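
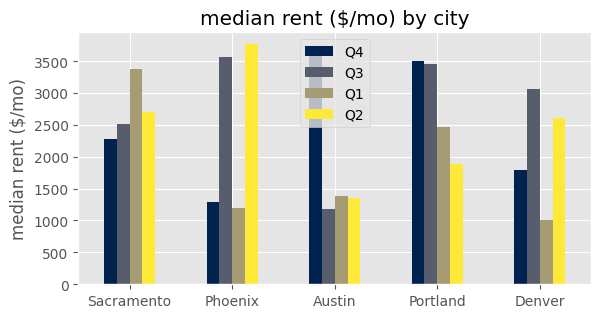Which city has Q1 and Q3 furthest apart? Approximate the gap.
Phoenix: Q1 ≈ 1000, Q3 ≈ 3500 → gap ≈ 2500. Next-largest (Denver) is only ≈ 2000.

Phoenix, ≈ 2500 $/mo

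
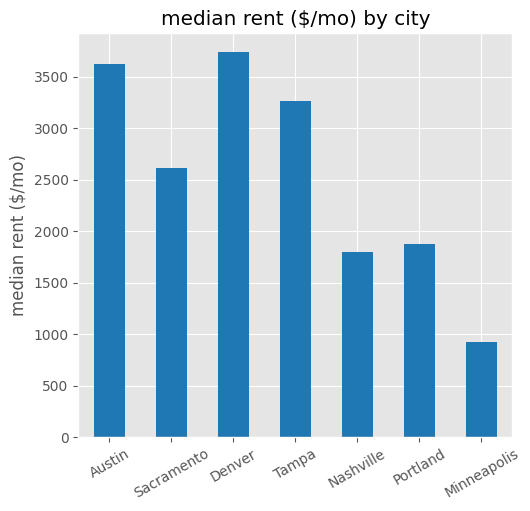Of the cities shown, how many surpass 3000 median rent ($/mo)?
Above 3000: Austin, Denver, Tampa.

3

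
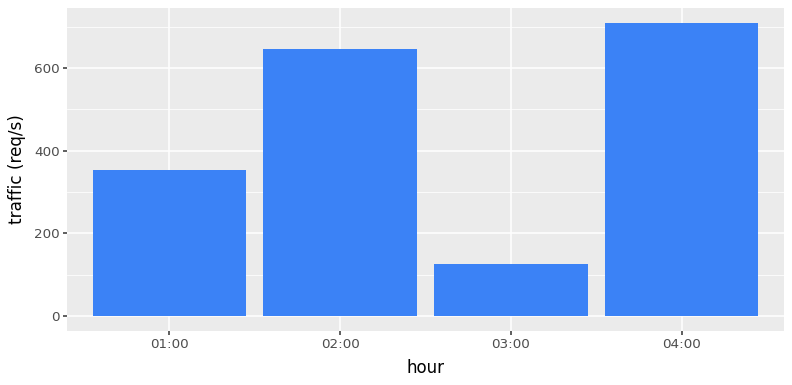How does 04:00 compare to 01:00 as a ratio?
04:00 ≈ 700, 01:00 ≈ 400; 700/400 ≈ 1.75.

≈ 1.75×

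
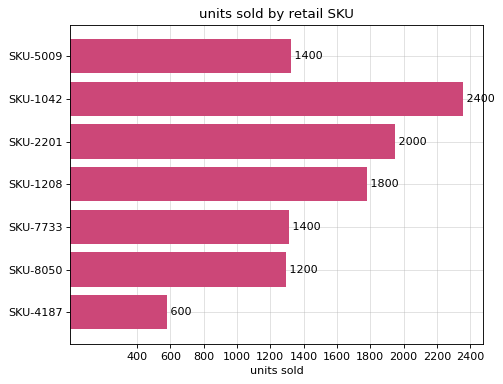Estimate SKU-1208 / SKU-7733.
≈ 1.29×

SKU-1208 ≈ 1800, SKU-7733 ≈ 1400; 1800/1400 ≈ 1.29.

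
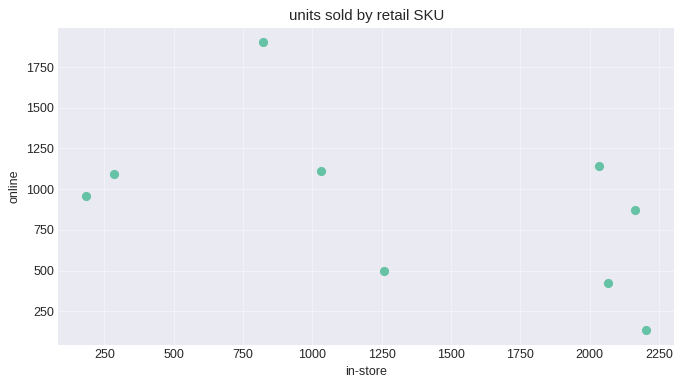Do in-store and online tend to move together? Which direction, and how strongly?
Points are negatively correlated; moderate (|r| ≈ 0.5).

negative, moderate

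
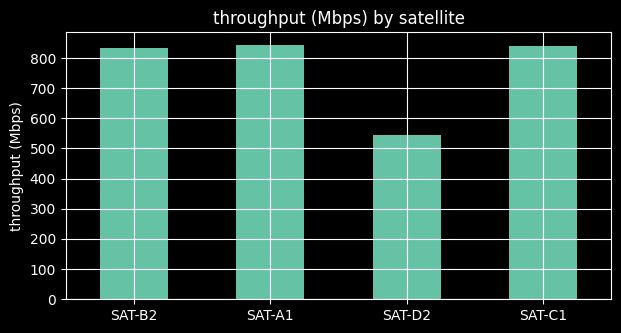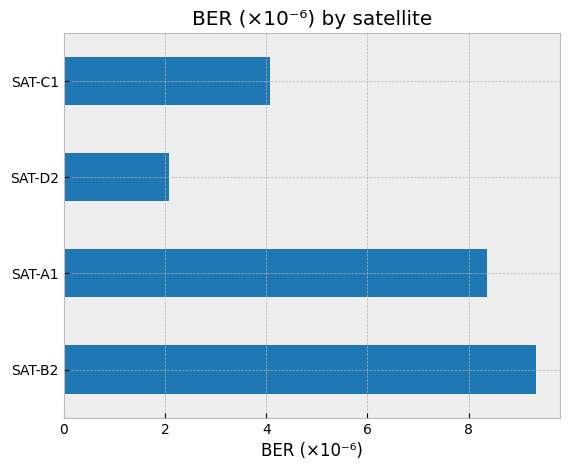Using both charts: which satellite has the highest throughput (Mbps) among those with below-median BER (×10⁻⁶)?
SAT-C1

Chart 2 median BER (×10⁻⁶) ≈ 6; below-median satellites: SAT-D2, SAT-C1. Among those, SAT-C1 has the highest throughput (Mbps) (≈ 800).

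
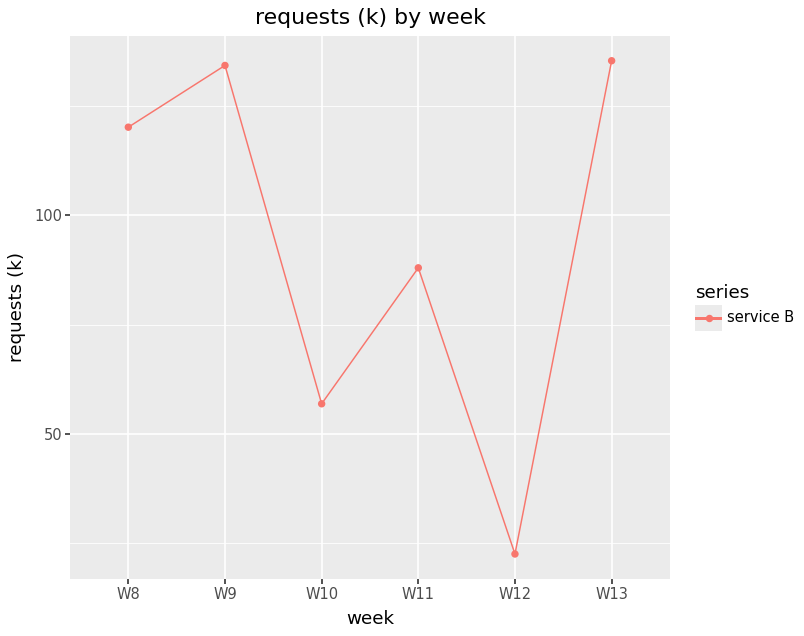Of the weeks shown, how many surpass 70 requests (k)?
Above 70: W8, W9, W11, W13.

4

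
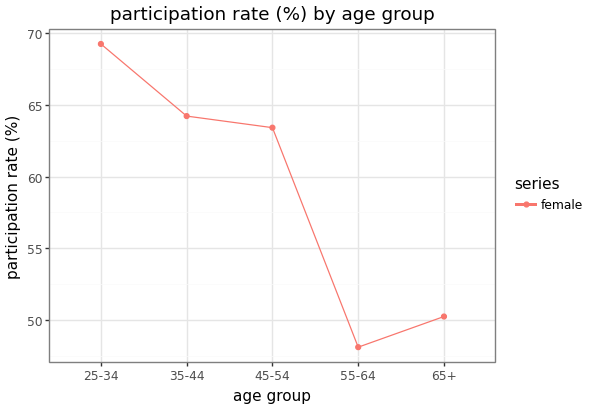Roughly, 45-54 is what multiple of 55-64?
45-54 ≈ 64, 55-64 ≈ 48; 64/48 ≈ 1.33.

≈ 1.33×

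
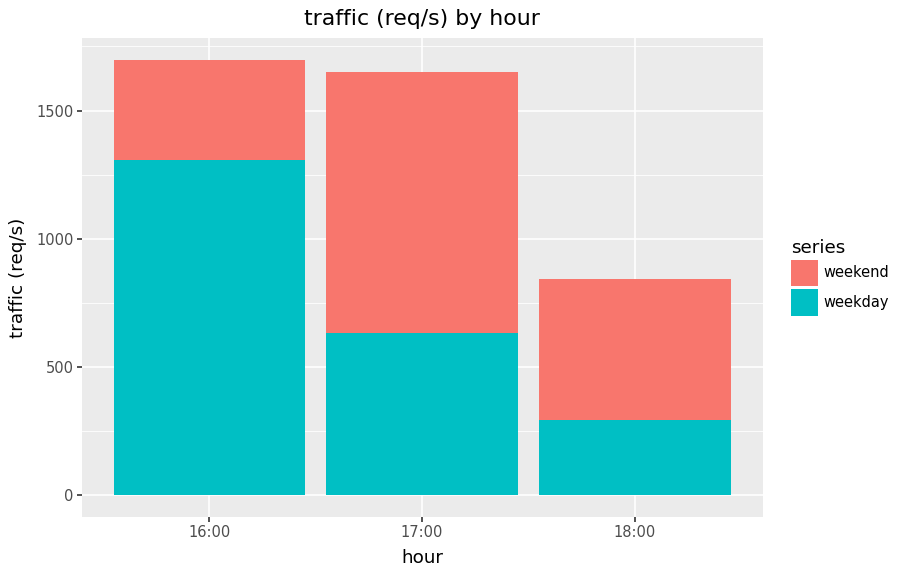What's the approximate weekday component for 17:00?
≈ 600

weekday top ≈ 600, bottom ≈ 0; segment ≈ 600.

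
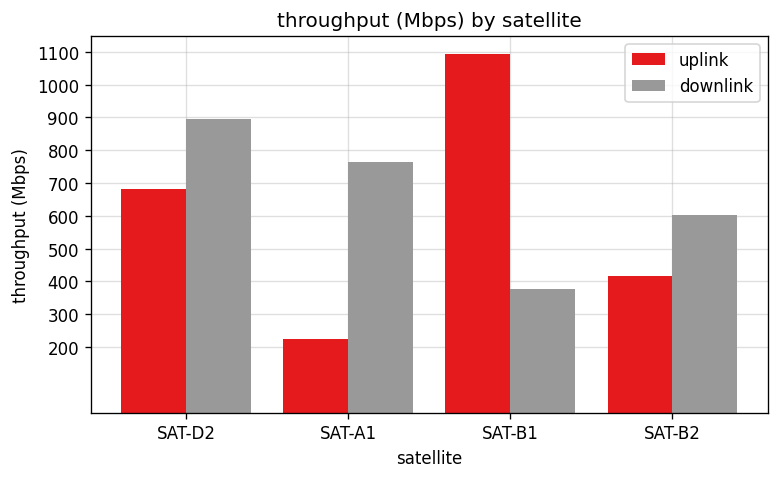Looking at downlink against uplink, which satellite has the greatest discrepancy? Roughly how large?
SAT-B1, ≈ 700 Mbps

SAT-B1: downlink ≈ 400, uplink ≈ 1100 → gap ≈ 700. Next-largest (SAT-A1) is only ≈ 600.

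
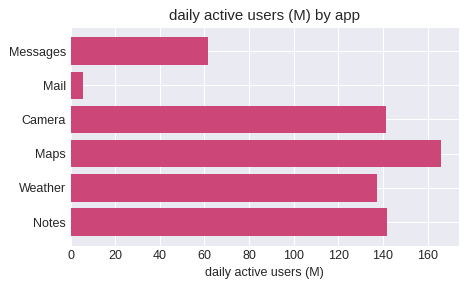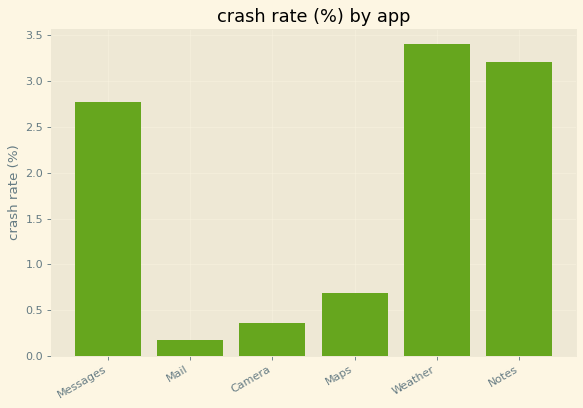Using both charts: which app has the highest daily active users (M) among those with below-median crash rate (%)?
Chart 2 median crash rate (%) ≈ 1.5; below-median apps: Mail, Camera, Maps. Among those, Maps has the highest daily active users (M) (≈ 160).

Maps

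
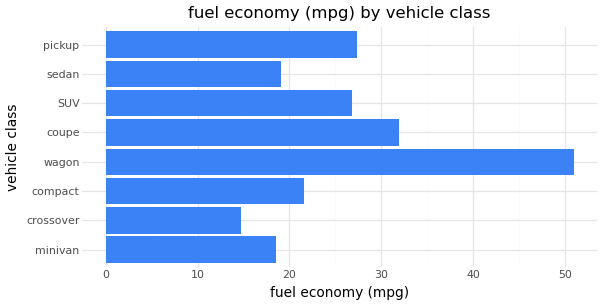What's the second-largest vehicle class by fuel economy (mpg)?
coupe

Top 3: wagon ≈ 50, coupe ≈ 30, pickup ≈ 25.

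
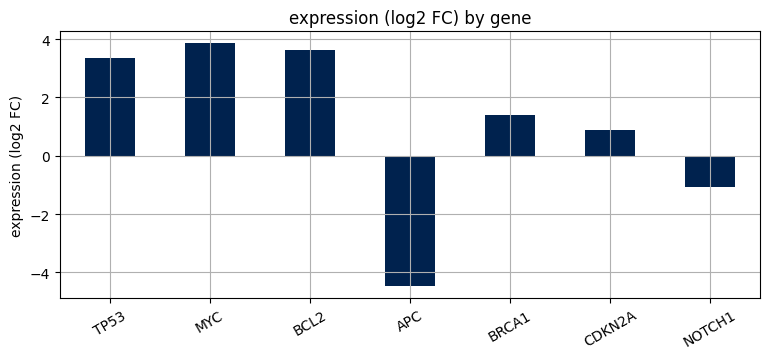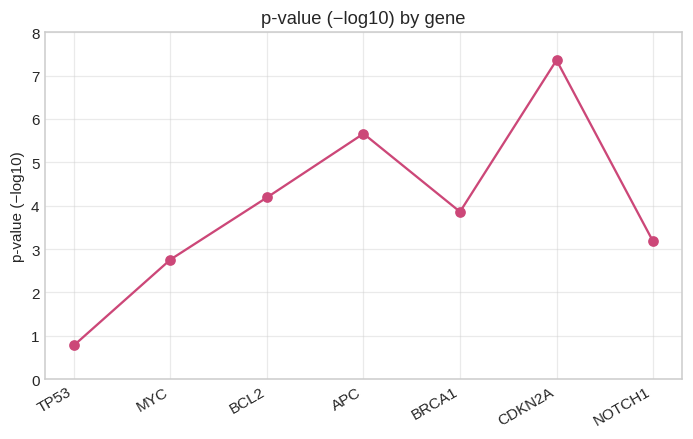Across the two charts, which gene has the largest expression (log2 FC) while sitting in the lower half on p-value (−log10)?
MYC

Chart 2 median p-value (−log10) ≈ 4; below-median genes: TP53, MYC, NOTCH1. Among those, MYC has the highest expression (log2 FC) (≈ 4).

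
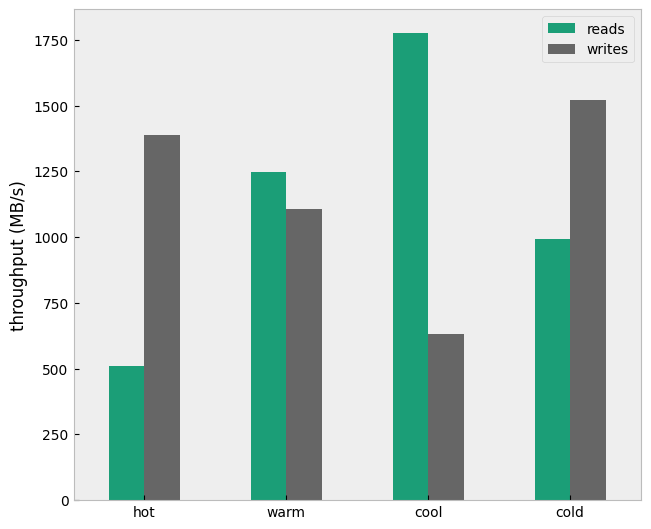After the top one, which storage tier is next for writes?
hot

Top 3 for writes: cold ≈ 1600, hot ≈ 1400, warm ≈ 1200.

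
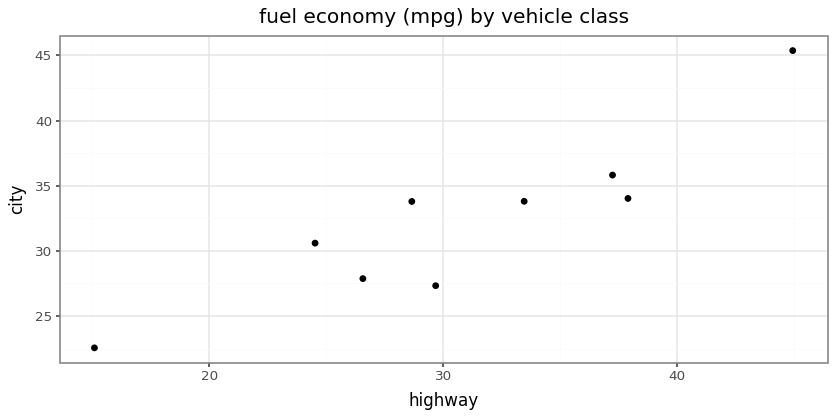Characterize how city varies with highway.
positive, strong

Points are positively correlated; strong (|r| ≈ 0.9).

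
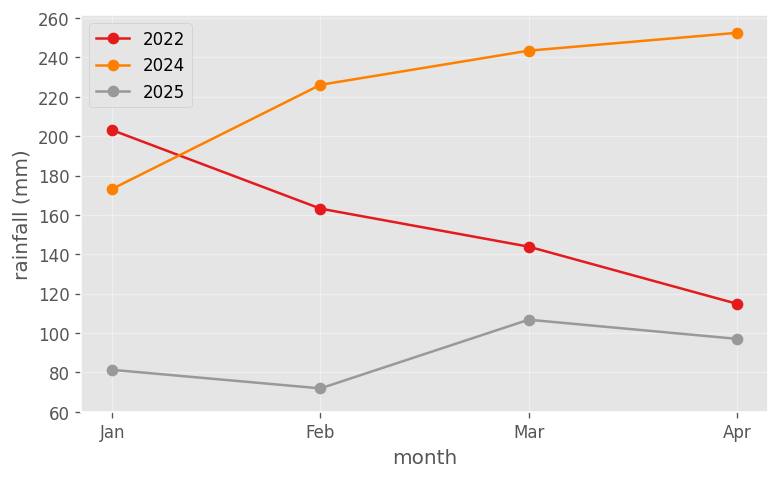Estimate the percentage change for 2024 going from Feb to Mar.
Feb ≈ 220, Mar ≈ 240; (240 − 220) / 220 ≈ +9.1%.

≈ +9.1%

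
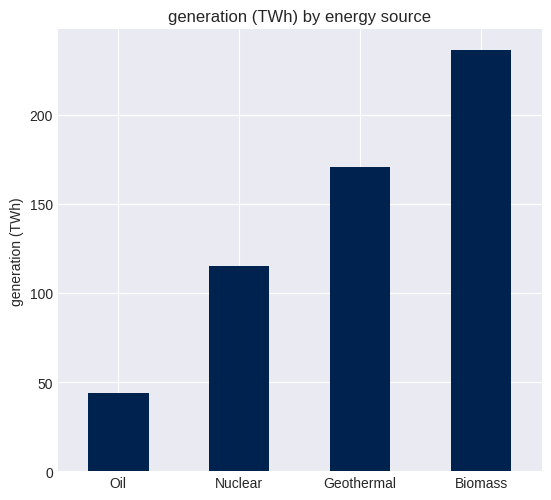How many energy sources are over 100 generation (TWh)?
3

Above 100: Nuclear, Geothermal, Biomass.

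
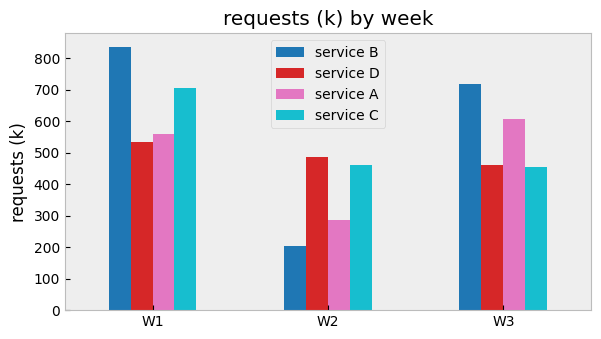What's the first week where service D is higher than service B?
W1: service D ≈ 500 vs service B ≈ 800 (not yet); W2: service D ≈ 500 vs service B ≈ 200 (first crossover).

W2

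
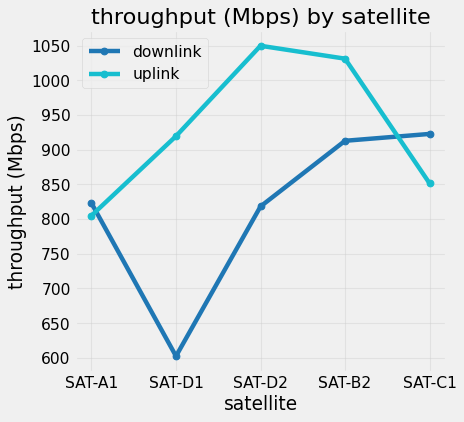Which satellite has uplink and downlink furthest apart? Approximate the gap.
SAT-D1, ≈ 300 Mbps

SAT-D1: uplink ≈ 900, downlink ≈ 600 → gap ≈ 300. Next-largest (SAT-D2) is only ≈ 250.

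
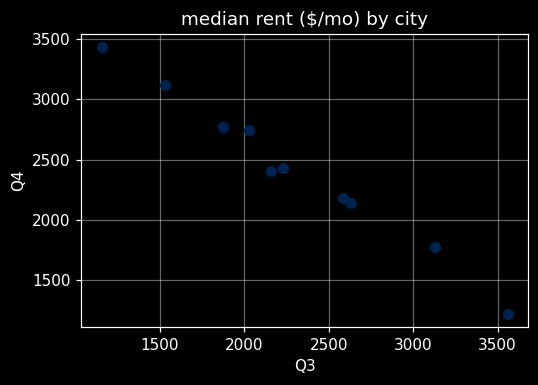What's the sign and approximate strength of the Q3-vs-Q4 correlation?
Points are negatively correlated; strong (|r| ≈ 1.0).

negative, strong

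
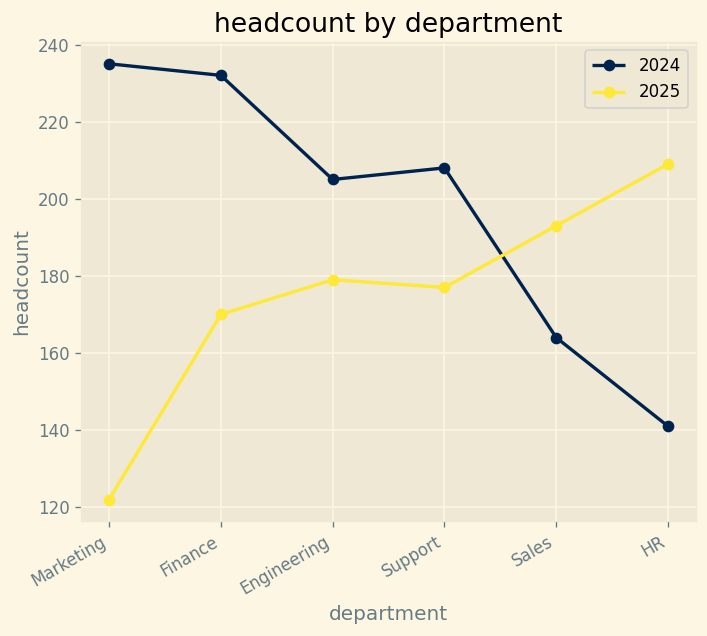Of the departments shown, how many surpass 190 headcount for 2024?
4

Above 190: Marketing, Finance, Engineering, Support.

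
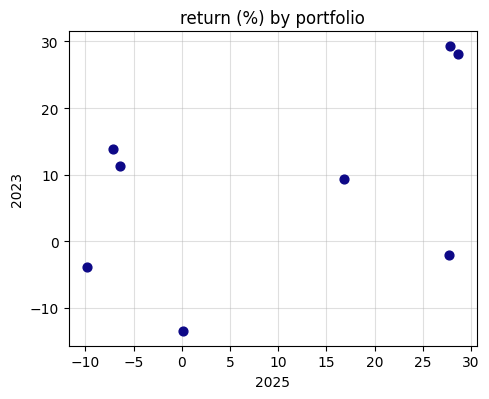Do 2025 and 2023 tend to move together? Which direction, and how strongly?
Points are positively correlated; moderate (|r| ≈ 0.5).

positive, moderate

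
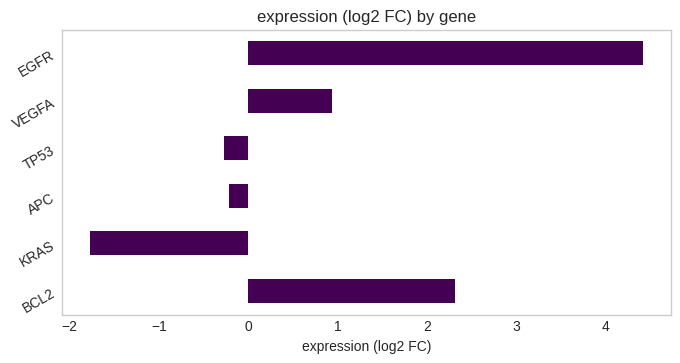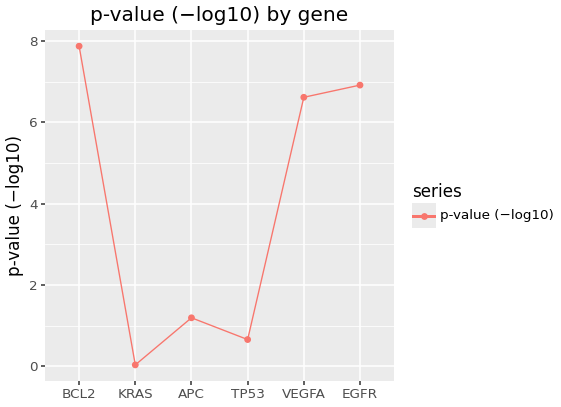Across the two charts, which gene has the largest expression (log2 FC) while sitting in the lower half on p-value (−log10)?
Chart 2 median p-value (−log10) ≈ 4; below-median genes: KRAS, APC, TP53. Among those, APC has the highest expression (log2 FC) (≈ 0).

APC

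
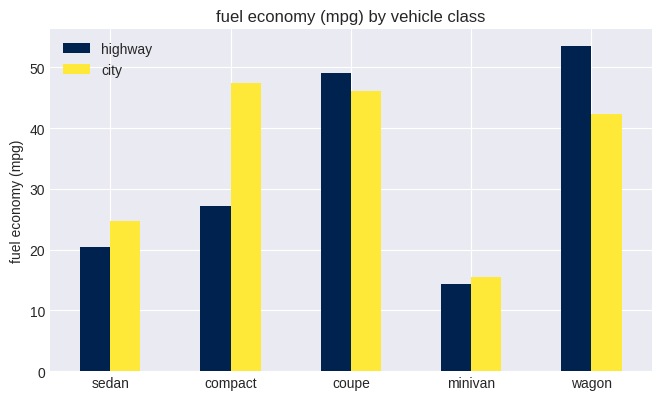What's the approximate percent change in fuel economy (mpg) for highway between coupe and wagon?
coupe ≈ 50, wagon ≈ 55; (55 − 50) / 50 ≈ +10%.

≈ +10%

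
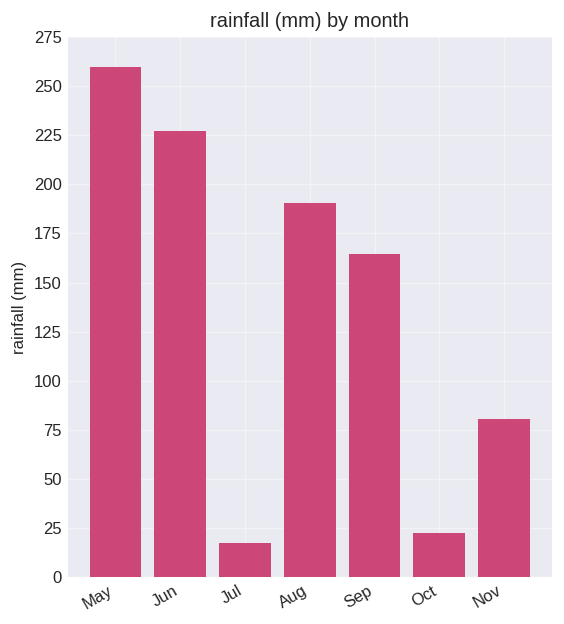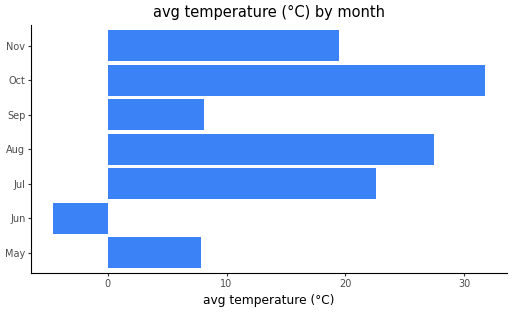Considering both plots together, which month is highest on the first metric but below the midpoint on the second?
Chart 2 median avg temperature (°C) ≈ 20; below-median months: May, Jun, Sep. Among those, May has the highest rainfall (mm) (≈ 250).

May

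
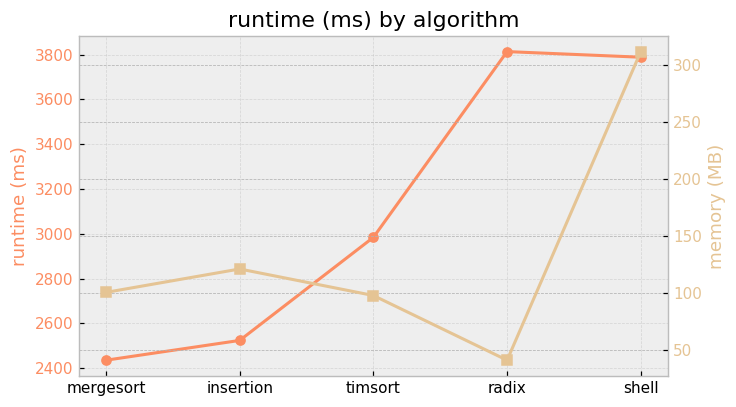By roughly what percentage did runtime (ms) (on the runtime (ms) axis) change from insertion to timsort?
≈ +15.4%

insertion ≈ 2600, timsort ≈ 3000; (3000 − 2600) / 2600 ≈ +15.4%.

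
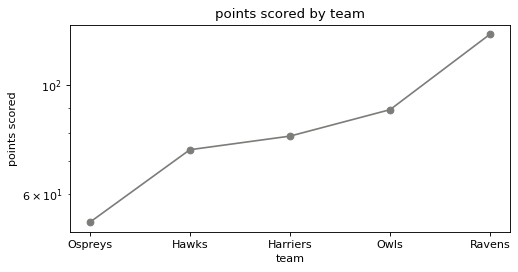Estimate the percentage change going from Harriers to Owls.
≈ +12.5%

Harriers ≈ 80, Owls ≈ 90; (90 − 80) / 80 ≈ +12.5%.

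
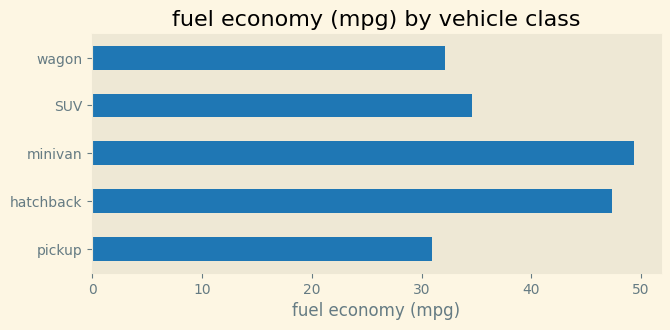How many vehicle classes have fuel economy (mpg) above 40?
Above 40: hatchback, minivan.

2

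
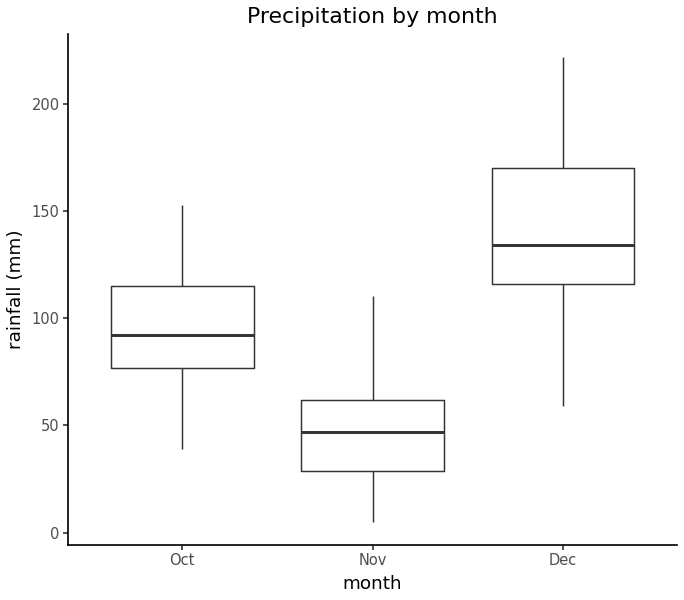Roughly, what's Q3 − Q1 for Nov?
≈ 30

Q3 ≈ 60, Q1 ≈ 30; IQR ≈ 30.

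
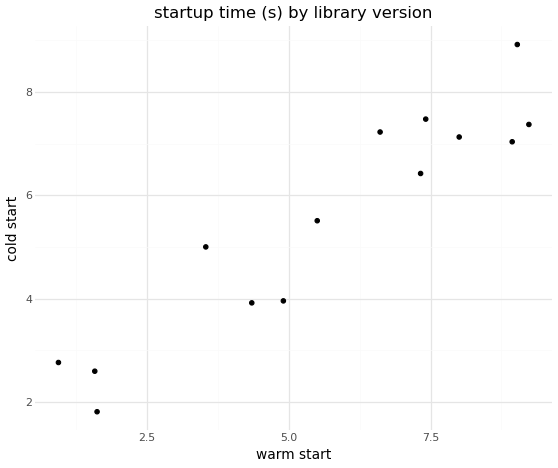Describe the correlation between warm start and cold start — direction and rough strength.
positive, strong

Points are positively correlated; strong (|r| ≈ 0.9).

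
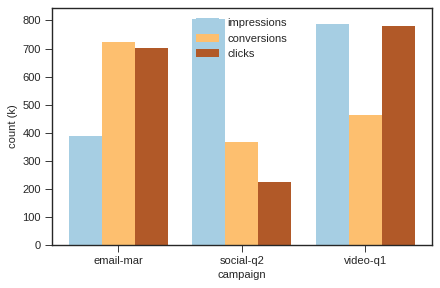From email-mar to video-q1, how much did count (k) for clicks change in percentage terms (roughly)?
email-mar ≈ 700, video-q1 ≈ 800; (800 − 700) / 700 ≈ +14.3%.

≈ +14.3%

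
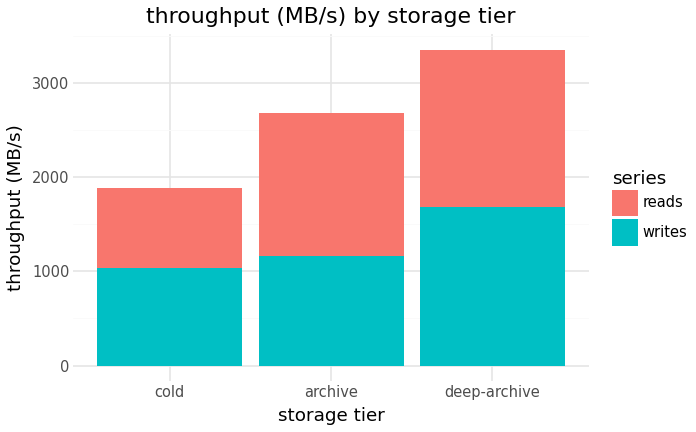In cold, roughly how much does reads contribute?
≈ 1000

reads top ≈ 2000, bottom ≈ 1000; segment ≈ 1000.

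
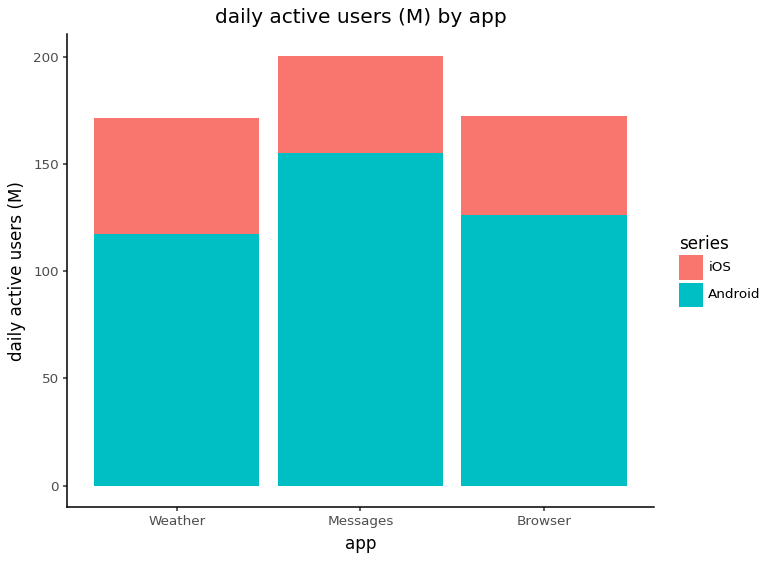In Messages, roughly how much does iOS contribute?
iOS top ≈ 200, bottom ≈ 160; segment ≈ 40.

≈ 40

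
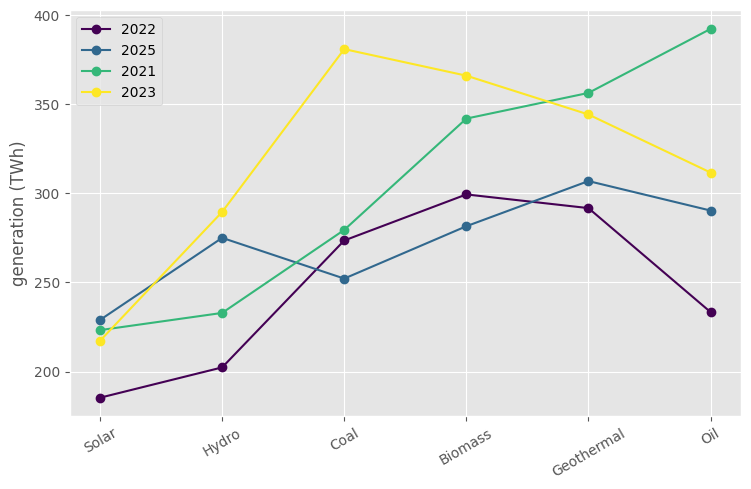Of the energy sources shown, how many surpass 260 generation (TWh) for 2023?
5

Above 260: Hydro, Coal, Biomass, Geothermal, Oil.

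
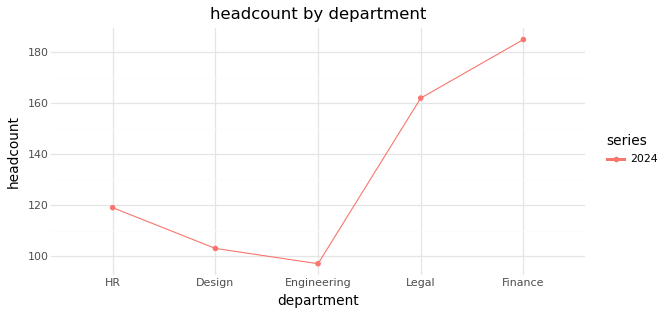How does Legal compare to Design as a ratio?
Legal ≈ 160, Design ≈ 100; 160/100 ≈ 1.6.

≈ 1.6×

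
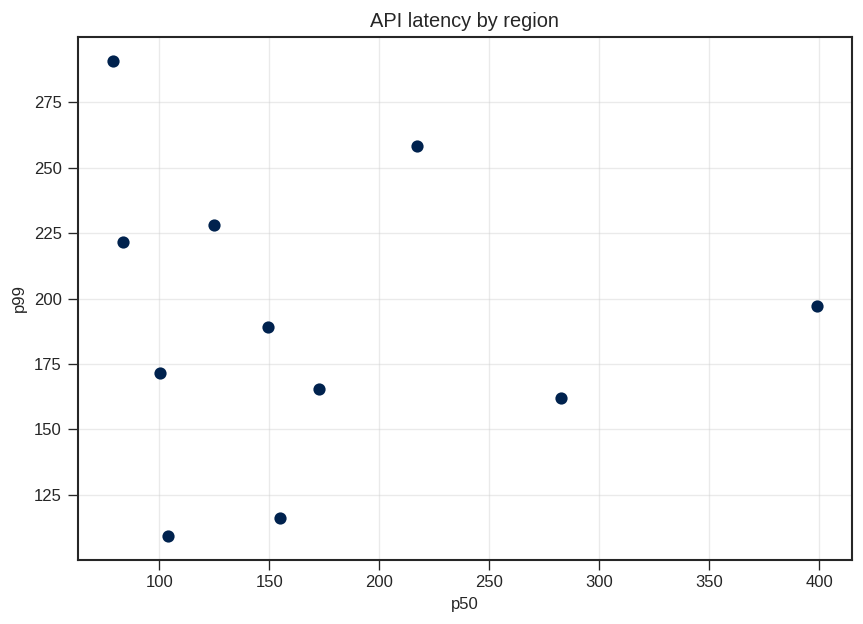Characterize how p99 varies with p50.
Points are roughly uncorrelated; weak (|r| ≈ 0.1).

no clear correlation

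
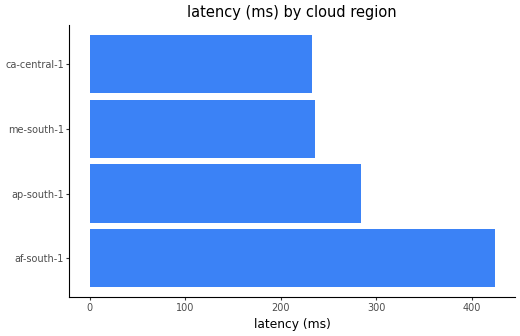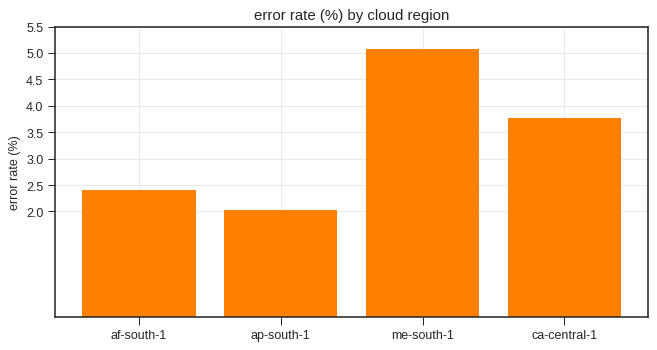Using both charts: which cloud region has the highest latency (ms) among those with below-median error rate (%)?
af-south-1

Chart 2 median error rate (%) ≈ 3; below-median cloud regions: af-south-1, ap-south-1. Among those, af-south-1 has the highest latency (ms) (≈ 400).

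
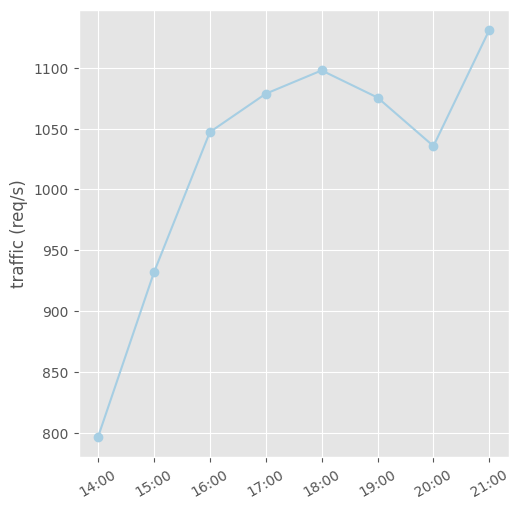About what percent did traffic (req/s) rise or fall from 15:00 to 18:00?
15:00 ≈ 950, 18:00 ≈ 1100; (1100 − 950) / 950 ≈ +15.8%.

≈ +15.8%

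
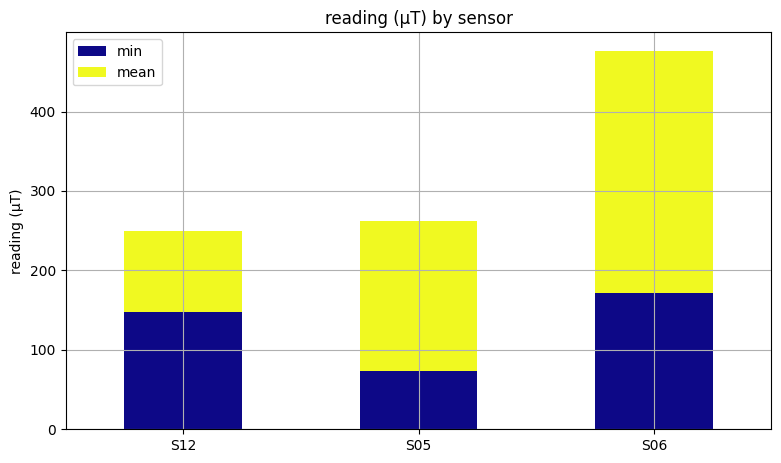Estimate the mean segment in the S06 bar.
≈ 350

mean top ≈ 500, bottom ≈ 150; segment ≈ 350.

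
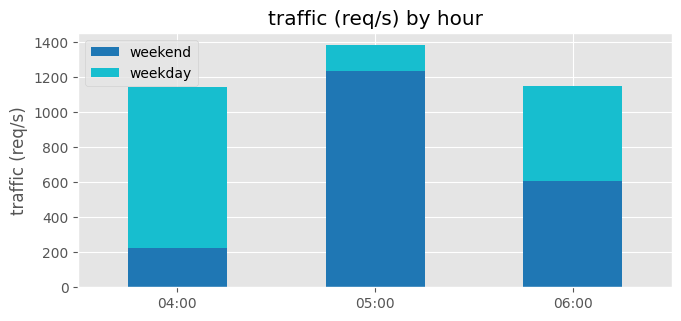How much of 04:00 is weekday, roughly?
≈ 1000

weekday top ≈ 1200, bottom ≈ 200; segment ≈ 1000.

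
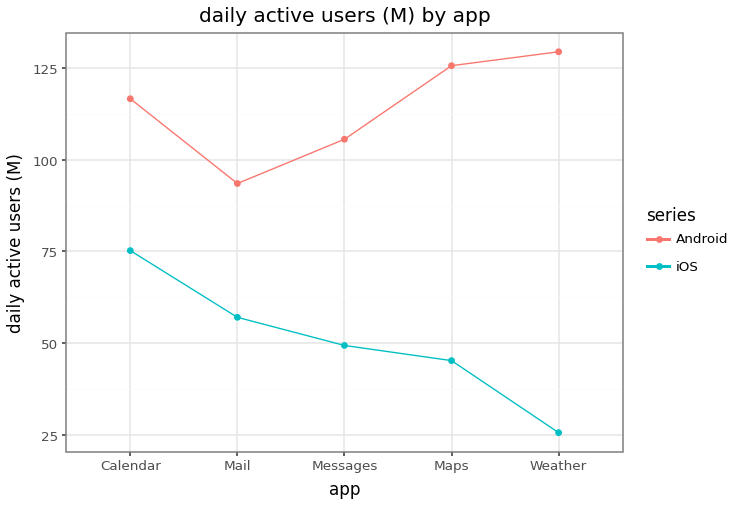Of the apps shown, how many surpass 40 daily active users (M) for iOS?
Above 40: Calendar, Mail, Messages, Maps.

4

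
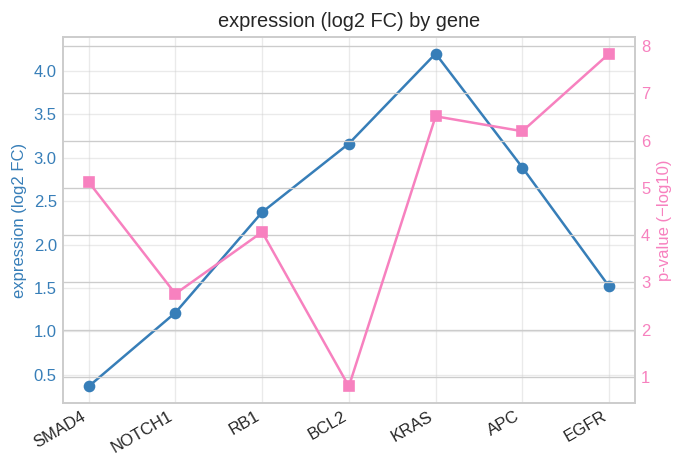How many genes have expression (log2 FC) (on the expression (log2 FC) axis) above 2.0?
Above 2.0: RB1, BCL2, KRAS, APC.

4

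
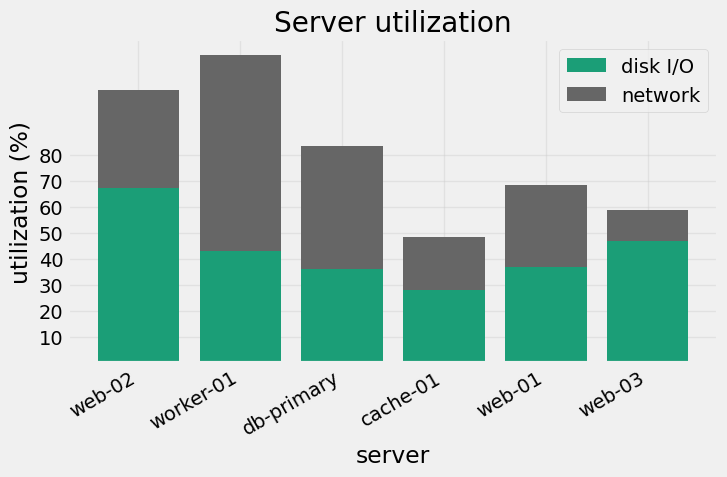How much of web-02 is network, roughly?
≈ 40

network top ≈ 110, bottom ≈ 70; segment ≈ 40.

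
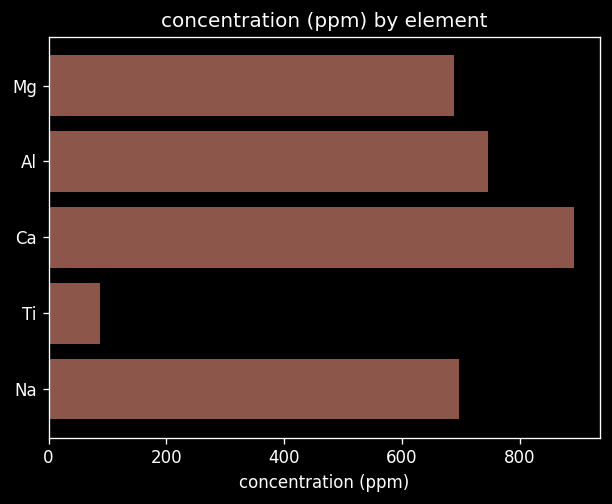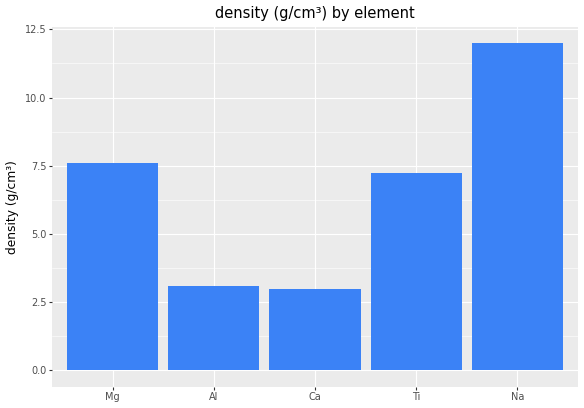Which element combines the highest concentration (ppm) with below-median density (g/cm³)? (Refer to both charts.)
Chart 2 median density (g/cm³) ≈ 8; below-median elements: Al, Ca. Among those, Ca has the highest concentration (ppm) (≈ 900).

Ca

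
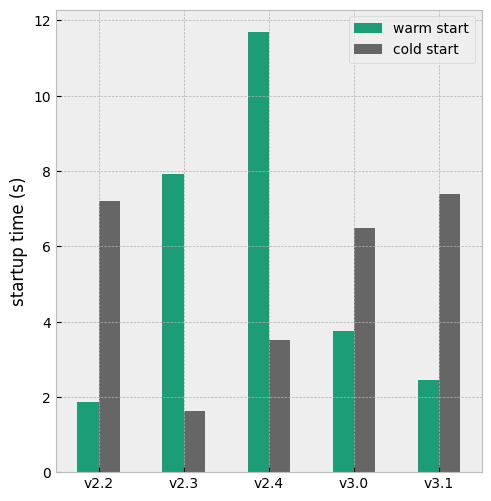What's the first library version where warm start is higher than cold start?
v2.2: warm start ≈ 2 vs cold start ≈ 7 (not yet); v2.3: warm start ≈ 8 vs cold start ≈ 2 (first crossover).

v2.3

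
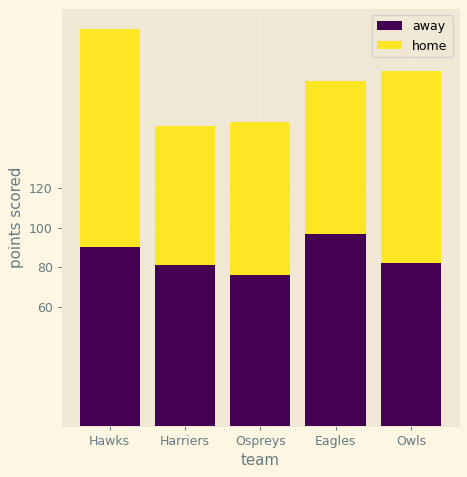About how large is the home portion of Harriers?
≈ 80

home top ≈ 160, bottom ≈ 80; segment ≈ 80.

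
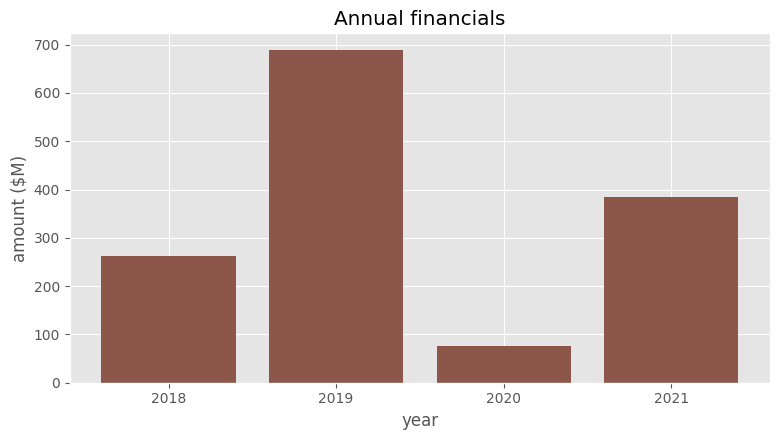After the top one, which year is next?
2021

Top 3: 2019 ≈ 700, 2021 ≈ 400, 2018 ≈ 300.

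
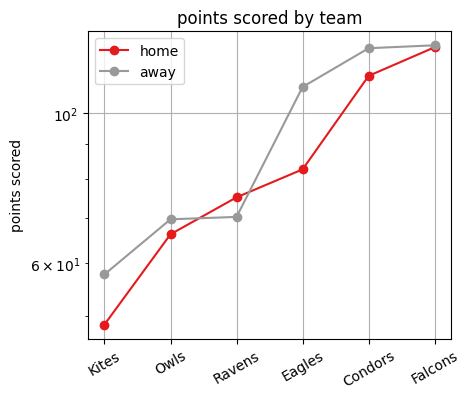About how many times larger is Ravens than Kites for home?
≈ 1.6×

Ravens ≈ 80, Kites ≈ 50; 80/50 ≈ 1.6.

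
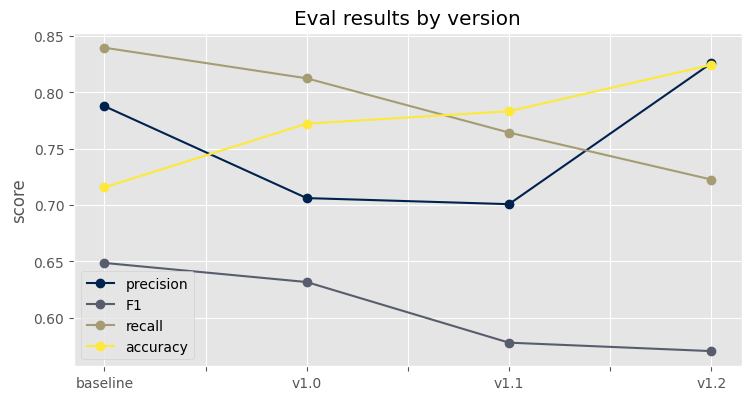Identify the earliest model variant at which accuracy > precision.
baseline: accuracy ≈ 0.70 vs precision ≈ 0.80 (not yet); v1.0: accuracy ≈ 0.75 vs precision ≈ 0.70 (first crossover).

v1.0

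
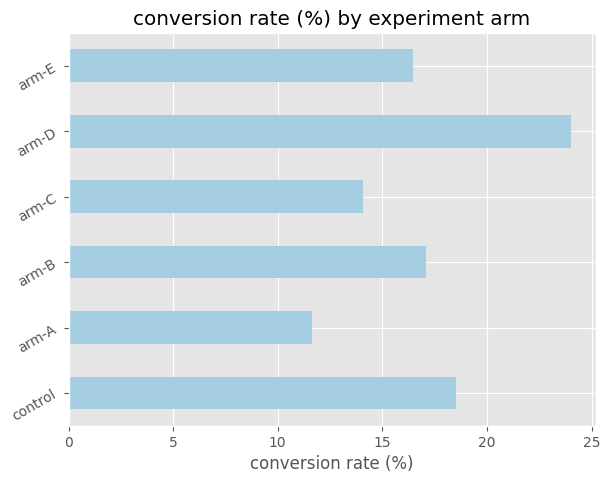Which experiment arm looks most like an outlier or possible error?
arm-D ≈ 24; the rest sit between ≈ 12 and ≈ 18.

arm-D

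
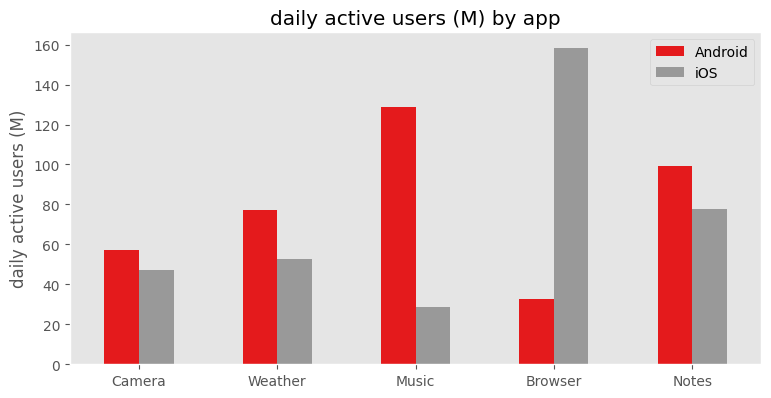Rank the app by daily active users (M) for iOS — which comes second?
Notes

Top 3 for iOS: Browser ≈ 160, Notes ≈ 80, Weather ≈ 60.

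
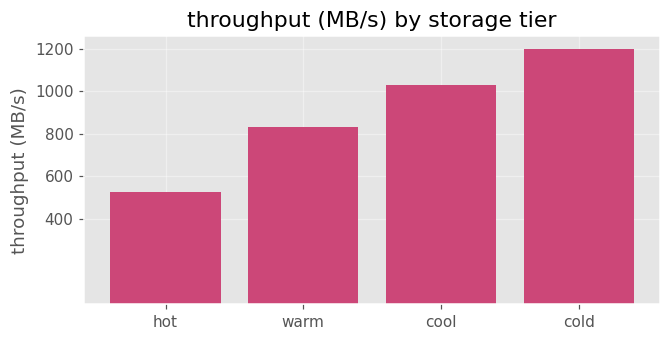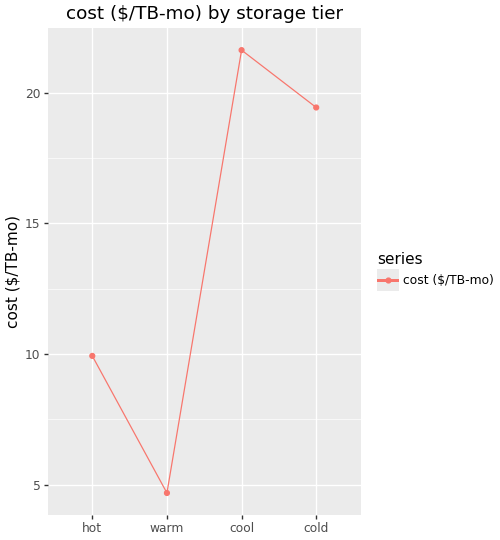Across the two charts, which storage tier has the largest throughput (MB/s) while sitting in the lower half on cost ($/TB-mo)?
warm

Chart 2 median cost ($/TB-mo) ≈ 14; below-median storage tiers: hot, warm. Among those, warm has the highest throughput (MB/s) (≈ 800).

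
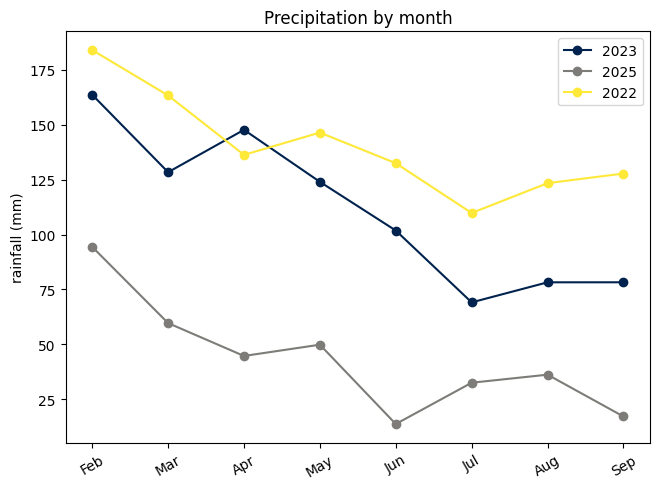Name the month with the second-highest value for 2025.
Top 3 for 2025: Feb ≈ 100, Mar ≈ 60, May ≈ 40.

Mar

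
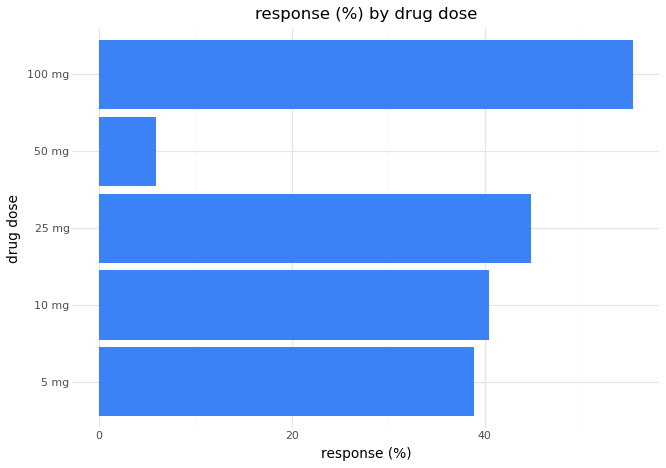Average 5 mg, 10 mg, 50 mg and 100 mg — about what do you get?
≈ 35

(40 + 40 + 5 + 55) / 4 ≈ 35.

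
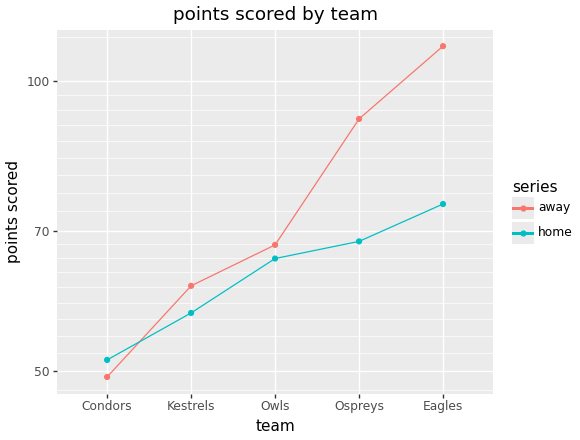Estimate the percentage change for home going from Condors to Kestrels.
Condors ≈ 50, Kestrels ≈ 55; (55 − 50) / 50 ≈ +10%.

≈ +10%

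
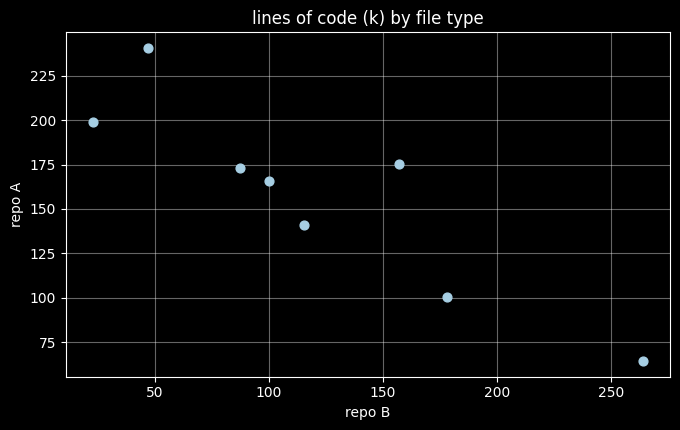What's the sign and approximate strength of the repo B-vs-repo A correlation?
negative, strong

Points are negatively correlated; strong (|r| ≈ 0.9).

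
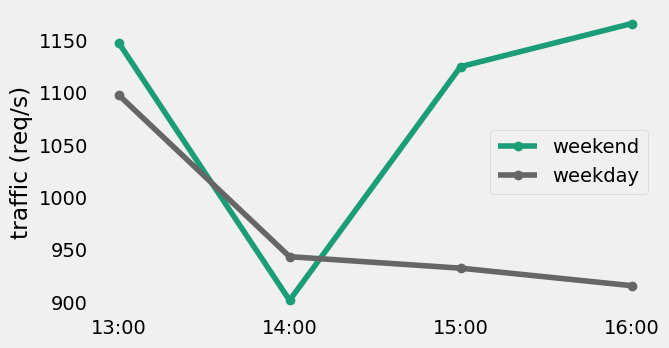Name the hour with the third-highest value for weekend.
Top 4 for weekend: 16:00 ≈ 1175, 13:00 ≈ 1150, 15:00 ≈ 1125, 14:00 ≈ 900.

15:00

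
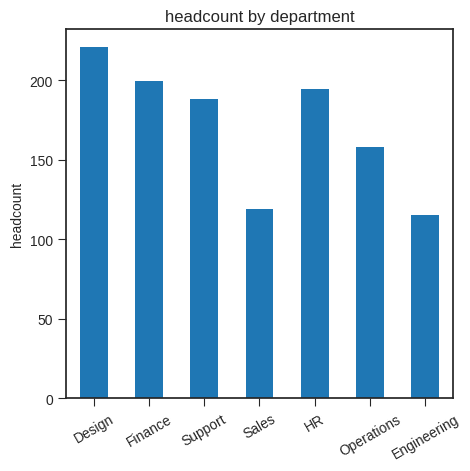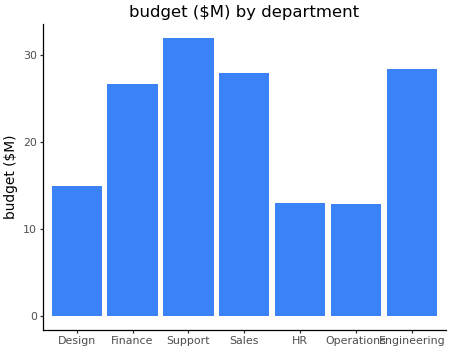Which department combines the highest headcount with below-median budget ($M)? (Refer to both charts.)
Design

Chart 2 median budget ($M) ≈ 25; below-median departments: Design, HR, Operations. Among those, Design has the highest headcount (≈ 225).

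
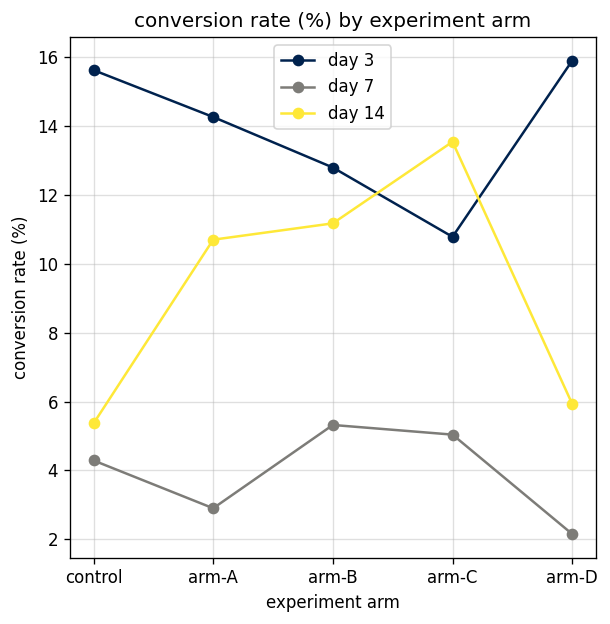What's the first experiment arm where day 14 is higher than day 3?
arm-B: day 14 ≈ 12 vs day 3 ≈ 12 (not yet); arm-C: day 14 ≈ 14 vs day 3 ≈ 10 (first crossover).

arm-C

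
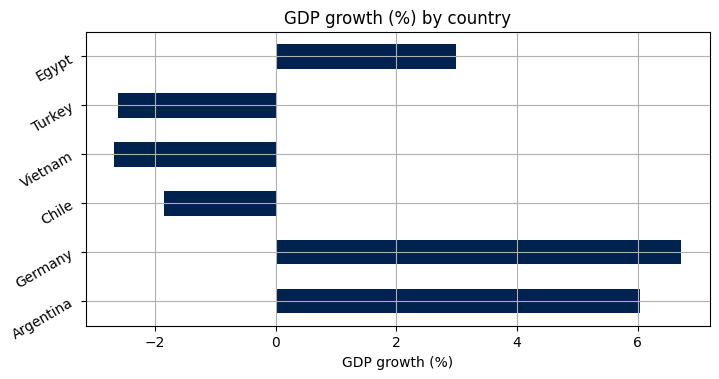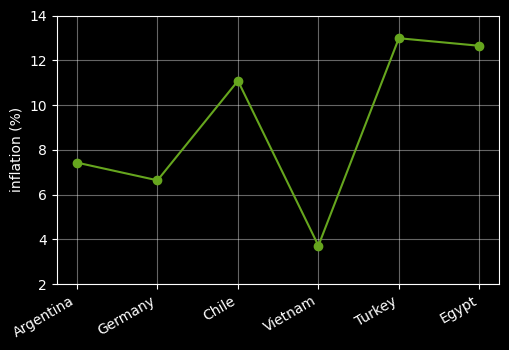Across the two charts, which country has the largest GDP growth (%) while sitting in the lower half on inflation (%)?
Germany

Chart 2 median inflation (%) ≈ 10; below-median countries: Argentina, Germany, Vietnam. Among those, Germany has the highest GDP growth (%) (≈ 7).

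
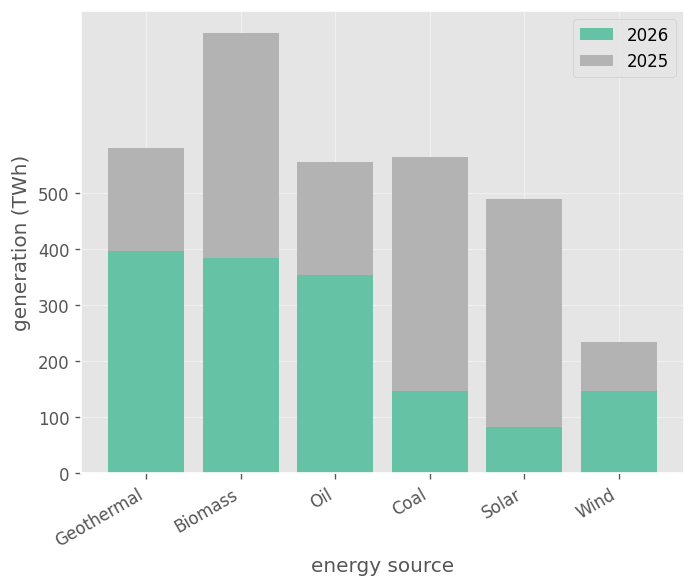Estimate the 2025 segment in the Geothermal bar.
2025 top ≈ 600, bottom ≈ 400; segment ≈ 200.

≈ 200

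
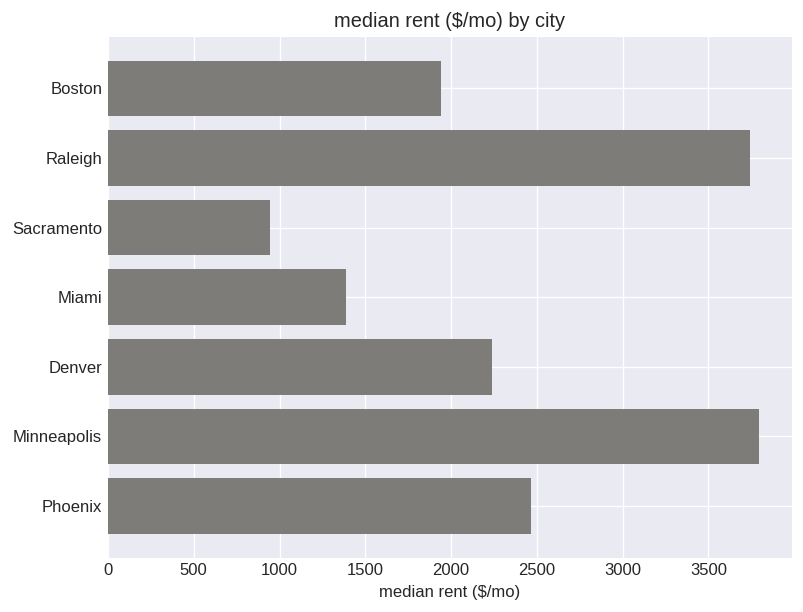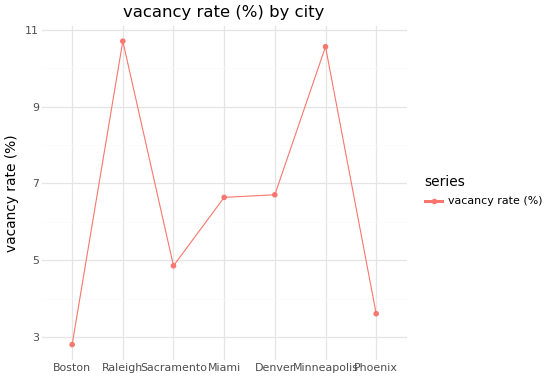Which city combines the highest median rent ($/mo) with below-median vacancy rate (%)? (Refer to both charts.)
Chart 2 median vacancy rate (%) ≈ 7; below-median cities: Boston, Sacramento, Phoenix. Among those, Phoenix has the highest median rent ($/mo) (≈ 2500).

Phoenix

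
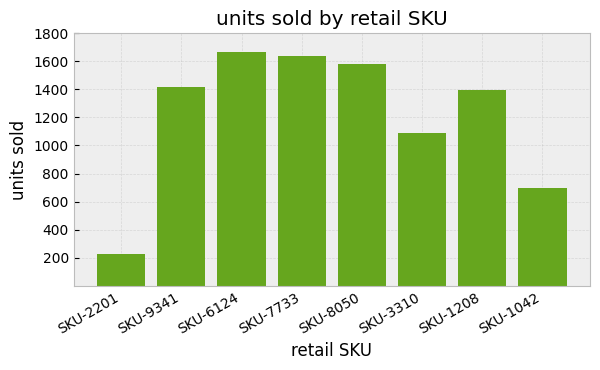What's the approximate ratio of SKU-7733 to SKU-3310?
≈ 1.6×

SKU-7733 ≈ 1600, SKU-3310 ≈ 1000; 1600/1000 ≈ 1.6.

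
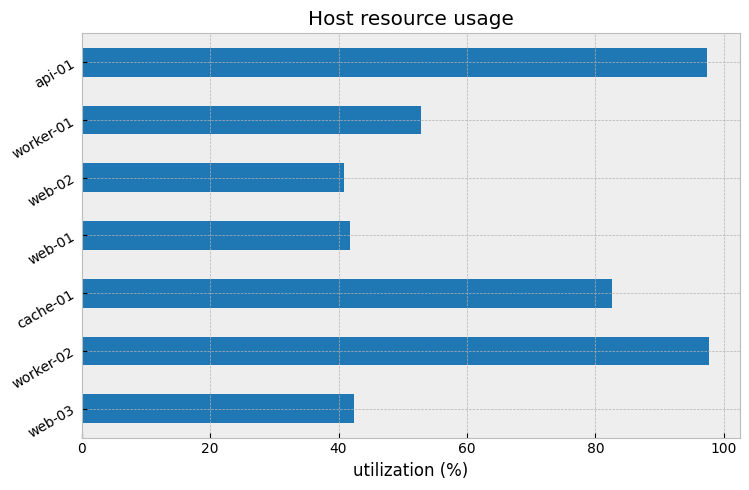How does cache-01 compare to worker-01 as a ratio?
≈ 1.6×

cache-01 ≈ 80, worker-01 ≈ 50; 80/50 ≈ 1.6.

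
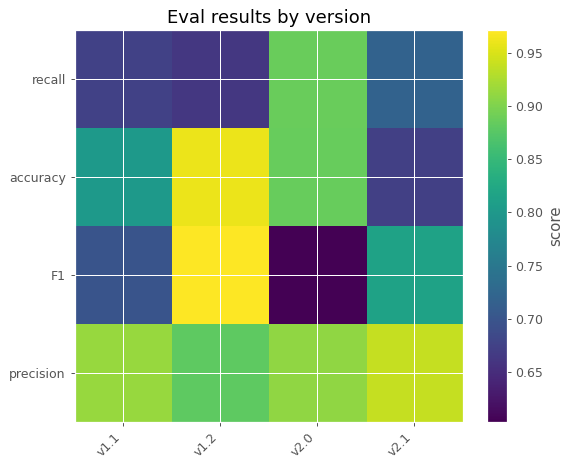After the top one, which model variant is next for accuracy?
v2.0

Top 3 for accuracy: v1.2 ≈ 0.95, v2.0 ≈ 0.90, v1.1 ≈ 0.80.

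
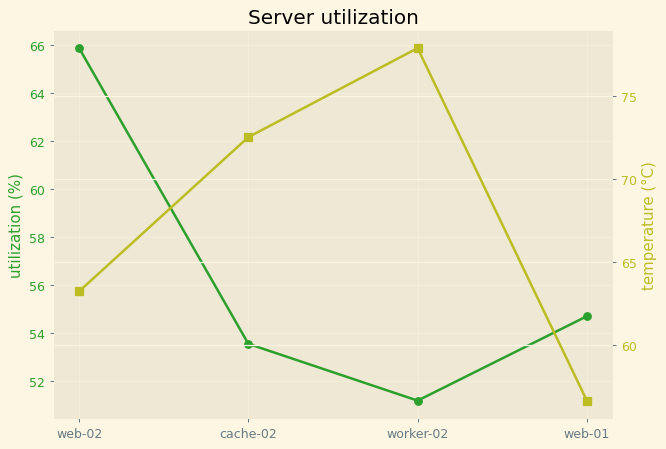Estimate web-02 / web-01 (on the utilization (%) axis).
≈ 1.22×

web-02 ≈ 66, web-01 ≈ 54; 66/54 ≈ 1.22.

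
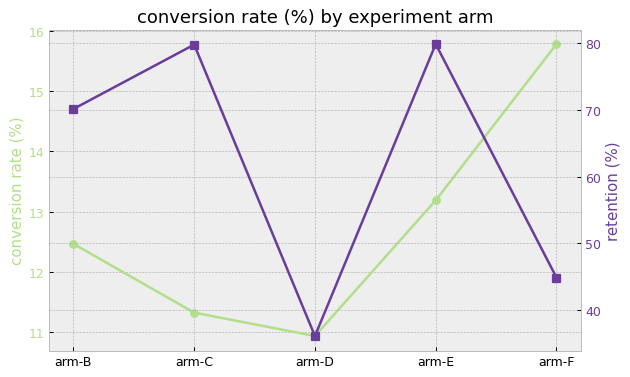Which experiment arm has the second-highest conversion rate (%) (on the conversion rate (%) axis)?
arm-E

Top 3 (on the conversion rate (%) axis): arm-F ≈ 16.0, arm-E ≈ 13.0, arm-B ≈ 12.5.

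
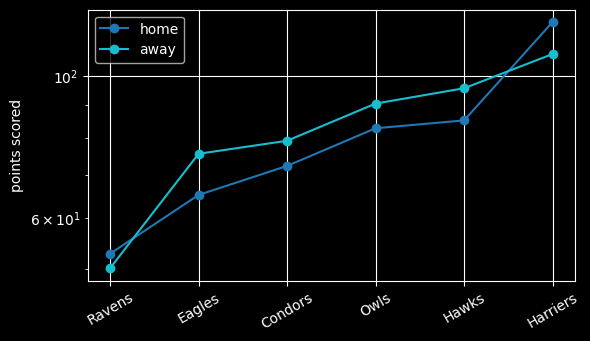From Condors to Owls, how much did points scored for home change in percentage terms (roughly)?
Condors ≈ 70, Owls ≈ 80; (80 − 70) / 70 ≈ +14.3%.

≈ +14.3%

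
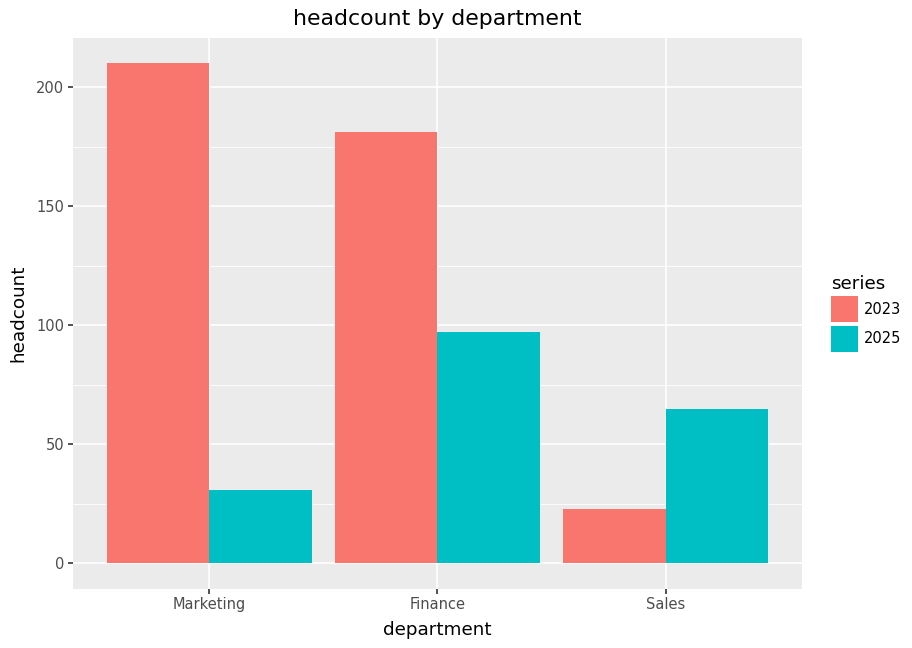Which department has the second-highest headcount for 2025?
Sales

Top 3 for 2025: Finance ≈ 100, Sales ≈ 60, Marketing ≈ 40.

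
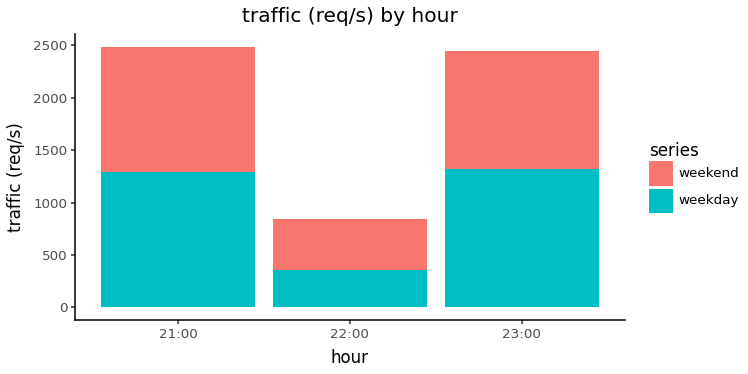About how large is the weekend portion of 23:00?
weekend top ≈ 2500, bottom ≈ 1500; segment ≈ 1000.

≈ 1000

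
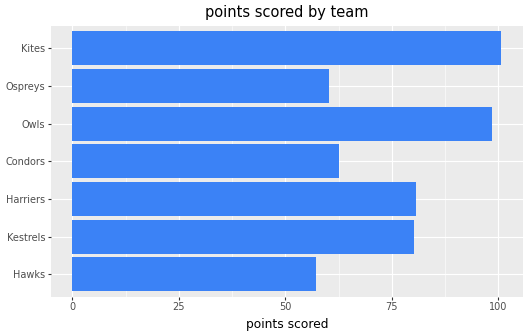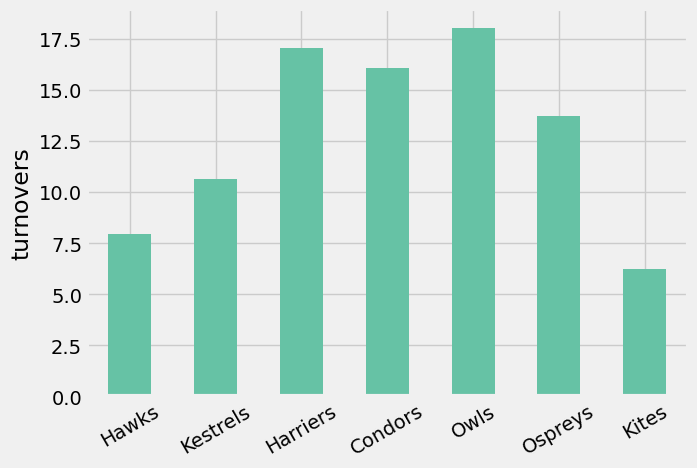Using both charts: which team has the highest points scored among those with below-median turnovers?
Kites

Chart 2 median turnovers ≈ 14; below-median teams: Hawks, Kestrels, Kites. Among those, Kites has the highest points scored (≈ 100).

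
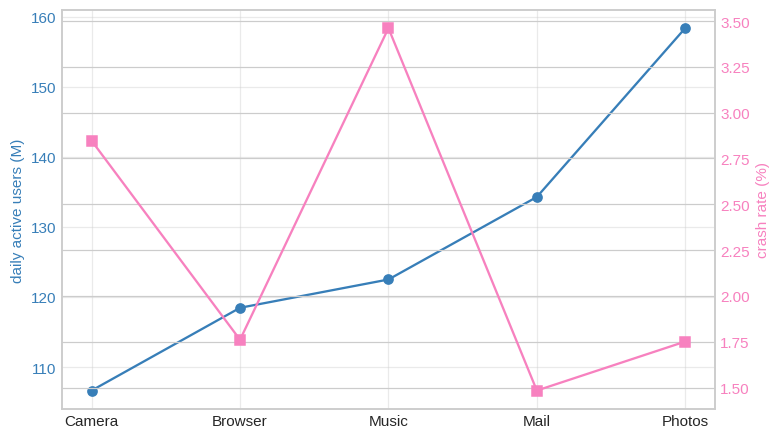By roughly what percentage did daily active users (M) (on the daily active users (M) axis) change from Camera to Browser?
Camera ≈ 105, Browser ≈ 120; (120 − 105) / 105 ≈ +14.3%.

≈ +14.3%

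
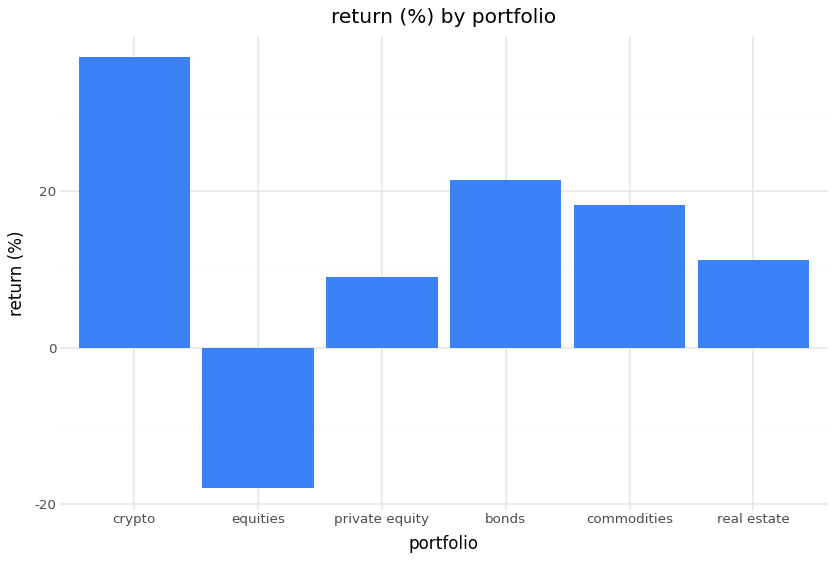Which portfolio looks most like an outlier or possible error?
equities

equities ≈ -20; the rest sit between ≈ 10 and ≈ 35.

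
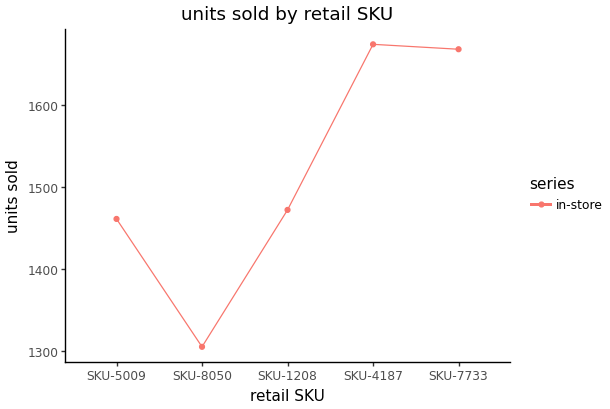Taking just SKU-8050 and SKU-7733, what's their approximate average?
(1300 + 1650) / 2 ≈ 1475.

≈ 1475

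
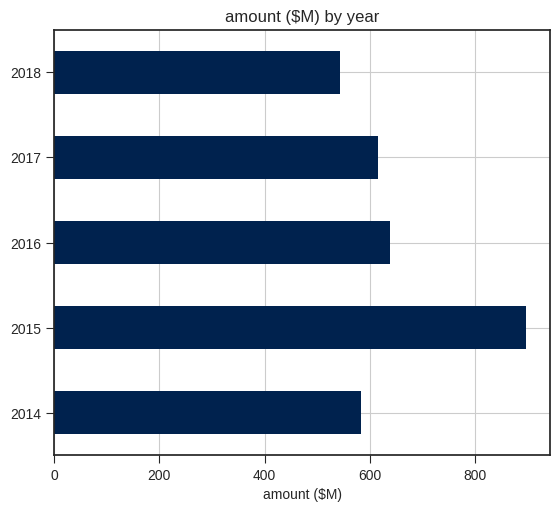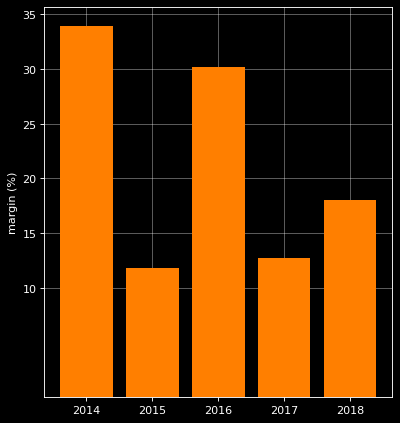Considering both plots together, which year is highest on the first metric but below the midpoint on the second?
Chart 2 median margin (%) ≈ 20; below-median years: 2015, 2017. Among those, 2015 has the highest amount ($M) (≈ 900).

2015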